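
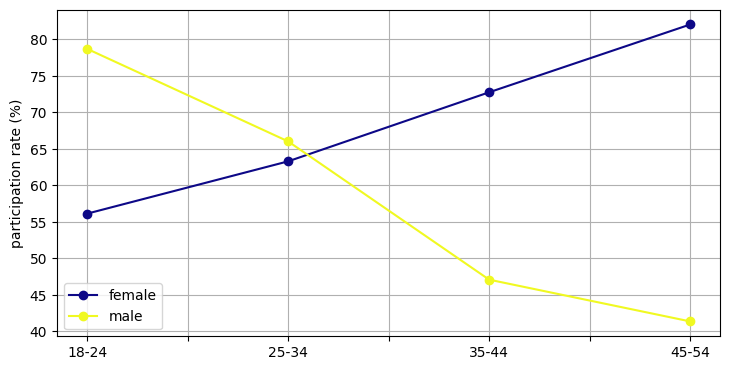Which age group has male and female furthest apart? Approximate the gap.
45-54: male ≈ 40, female ≈ 80 → gap ≈ 40. Next-largest (35-44) is only ≈ 30.

45-54, ≈ 40 %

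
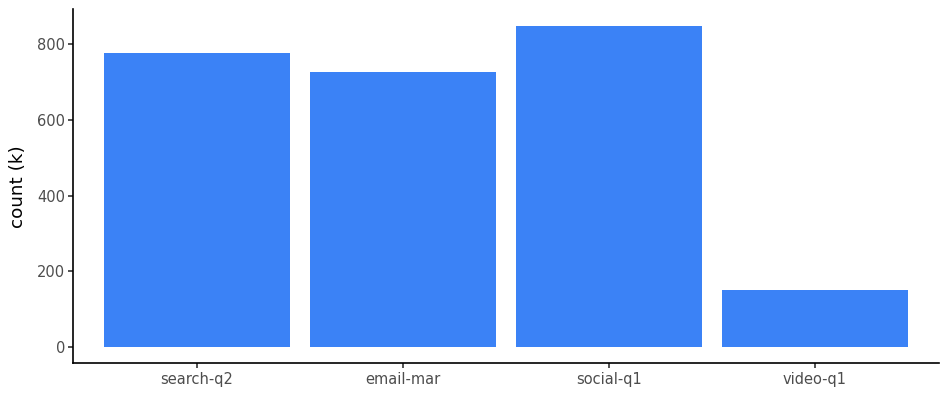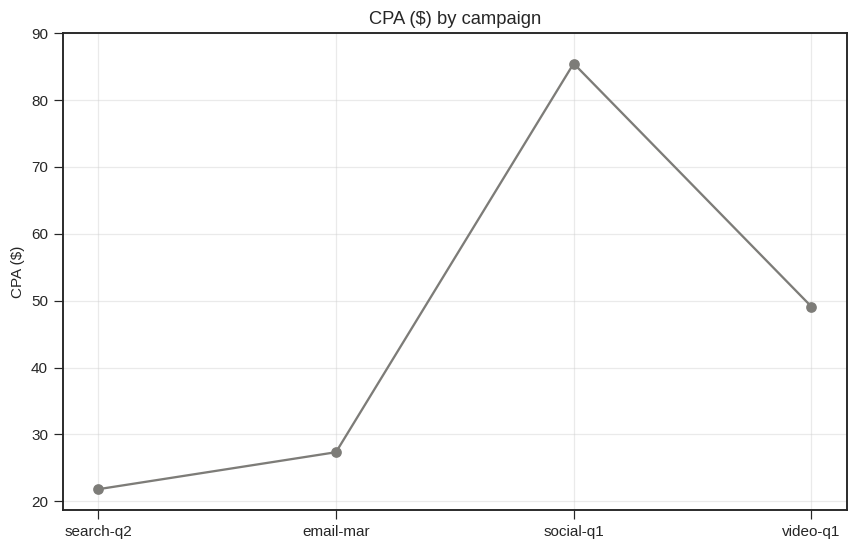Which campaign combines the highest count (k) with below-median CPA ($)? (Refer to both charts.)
search-q2

Chart 2 median CPA ($) ≈ 40; below-median campaigns: search-q2, email-mar. Among those, search-q2 has the highest count (k) (≈ 800).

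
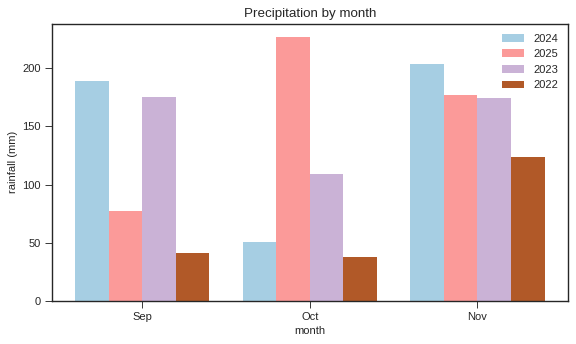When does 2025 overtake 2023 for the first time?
Oct

Sep: 2025 ≈ 80 vs 2023 ≈ 180 (not yet); Oct: 2025 ≈ 220 vs 2023 ≈ 100 (first crossover).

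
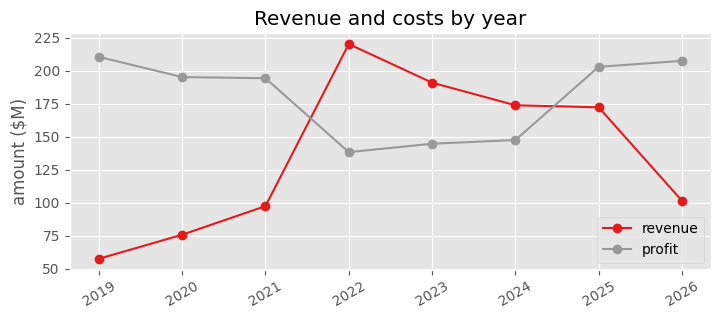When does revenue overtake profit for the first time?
2021: revenue ≈ 100 vs profit ≈ 200 (not yet); 2022: revenue ≈ 220 vs profit ≈ 140 (first crossover).

2022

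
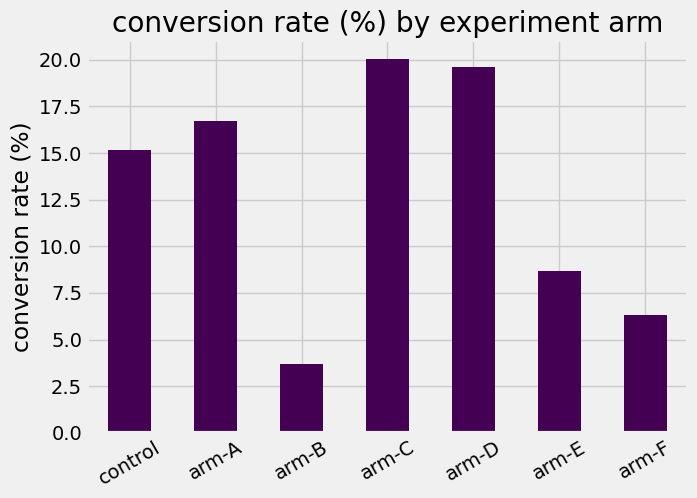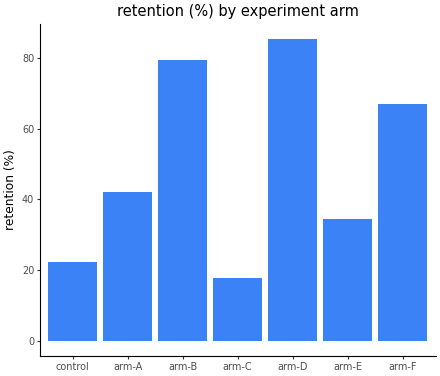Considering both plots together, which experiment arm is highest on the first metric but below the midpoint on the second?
Chart 2 median retention (%) ≈ 40; below-median experiment arms: control, arm-C, arm-E. Among those, arm-C has the highest conversion rate (%) (≈ 20).

arm-C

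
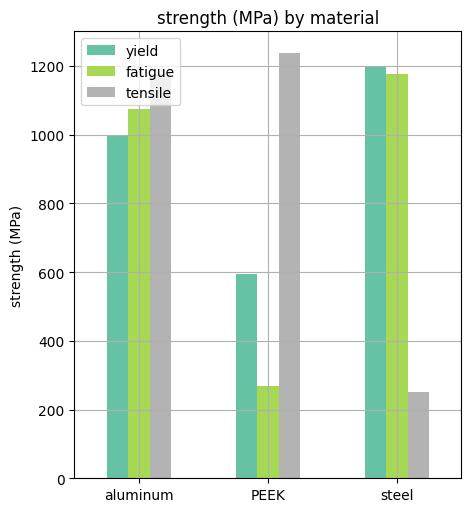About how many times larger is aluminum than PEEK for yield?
≈ 1.67×

aluminum ≈ 1000, PEEK ≈ 600; 1000/600 ≈ 1.67.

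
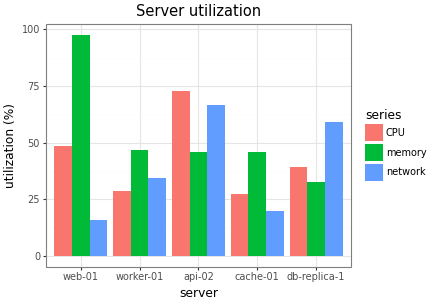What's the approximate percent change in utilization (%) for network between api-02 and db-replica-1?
api-02 ≈ 70, db-replica-1 ≈ 60; (60 − 70) / 70 ≈ -14.3%.

≈ -14.3%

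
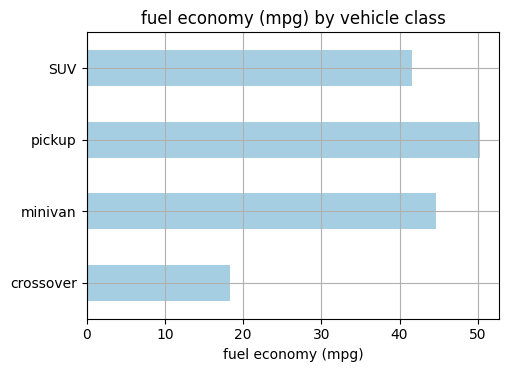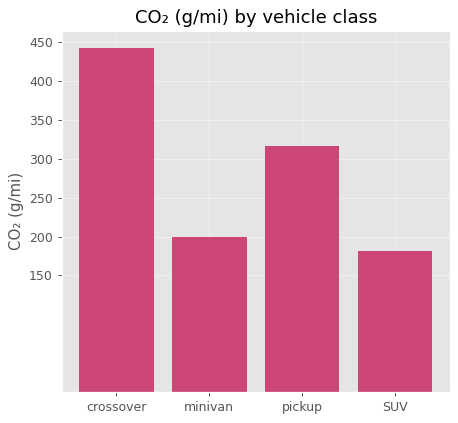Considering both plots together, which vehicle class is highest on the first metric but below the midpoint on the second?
minivan

Chart 2 median CO₂ (g/mi) ≈ 250; below-median vehicle classes: minivan, SUV. Among those, minivan has the highest fuel economy (mpg) (≈ 45).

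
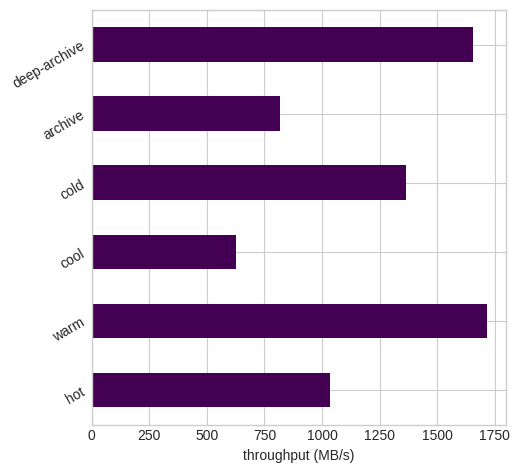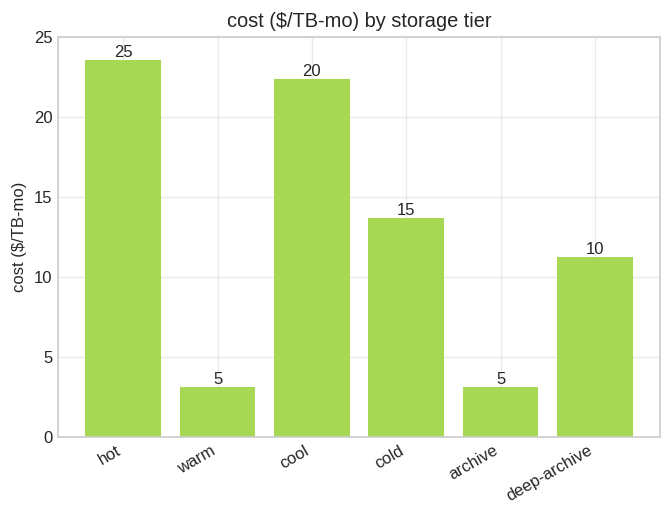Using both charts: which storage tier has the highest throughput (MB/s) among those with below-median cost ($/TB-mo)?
warm

Chart 2 median cost ($/TB-mo) ≈ 10; below-median storage tiers: warm, archive, deep-archive. Among those, warm has the highest throughput (MB/s) (≈ 1800).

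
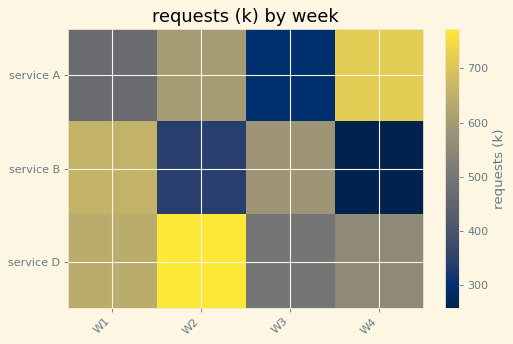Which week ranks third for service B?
W2

Top 4 for service B: W1 ≈ 650, W3 ≈ 600, W2 ≈ 350, W4 ≈ 250.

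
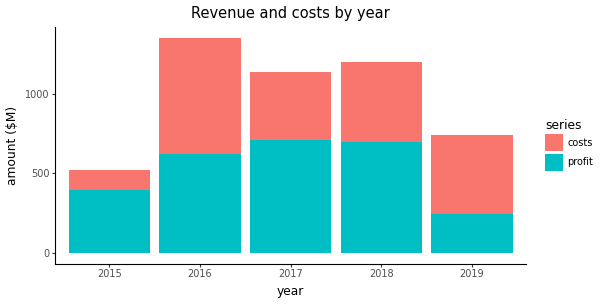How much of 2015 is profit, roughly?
≈ 400

profit top ≈ 400, bottom ≈ 0; segment ≈ 400.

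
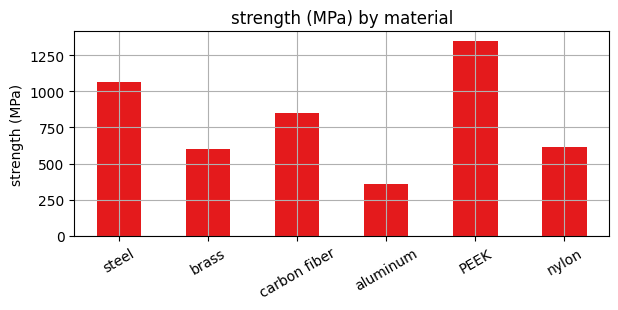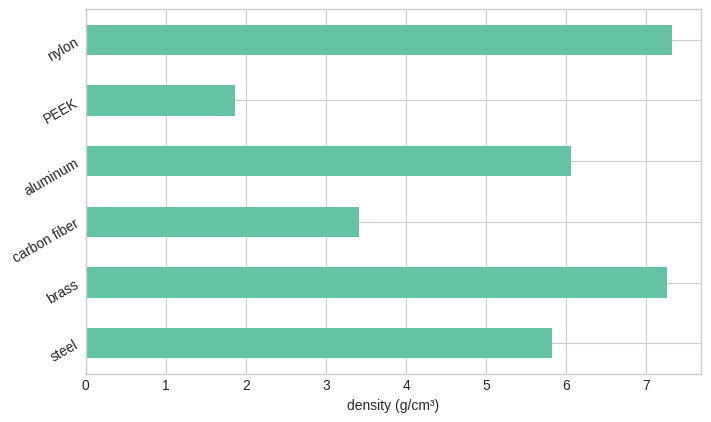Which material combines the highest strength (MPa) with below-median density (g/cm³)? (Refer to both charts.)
Chart 2 median density (g/cm³) ≈ 6; below-median materials: steel, carbon fiber, PEEK. Among those, PEEK has the highest strength (MPa) (≈ 1400).

PEEK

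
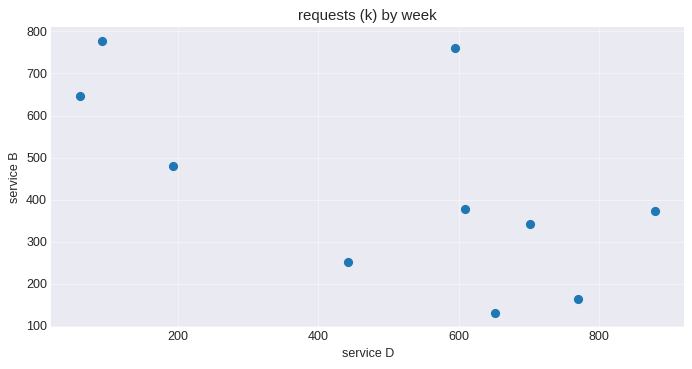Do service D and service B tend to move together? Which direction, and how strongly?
negative, moderate

Points are negatively correlated; moderate (|r| ≈ 0.6).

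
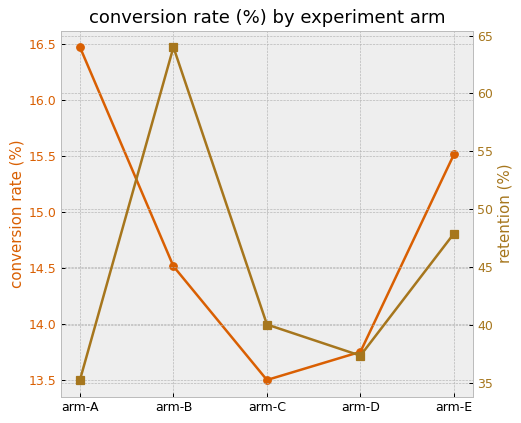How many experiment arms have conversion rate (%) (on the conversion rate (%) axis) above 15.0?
Above 15.0: arm-A, arm-E.

2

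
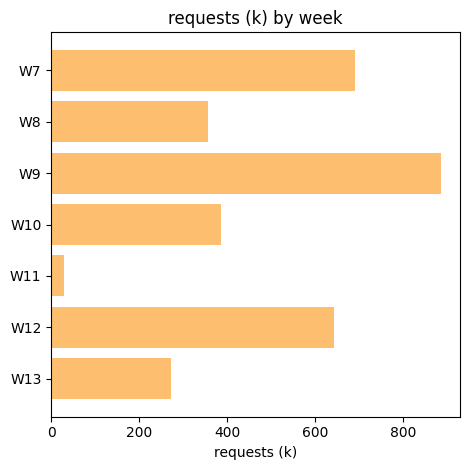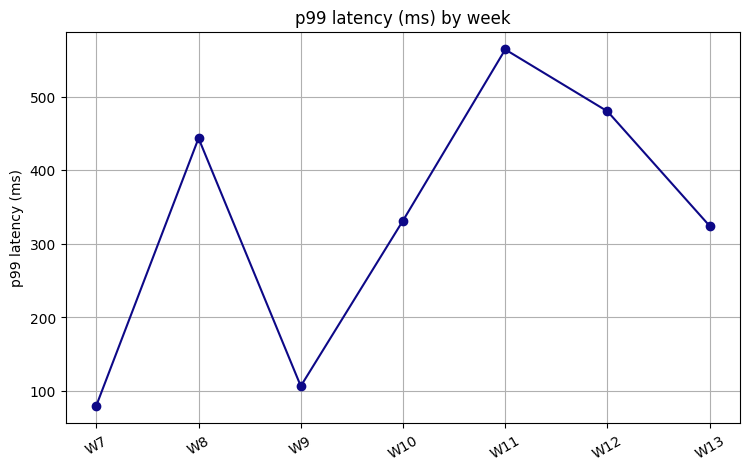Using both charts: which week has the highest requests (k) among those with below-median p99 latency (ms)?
W9

Chart 2 median p99 latency (ms) ≈ 300; below-median weeks: W7, W9, W13. Among those, W9 has the highest requests (k) (≈ 900).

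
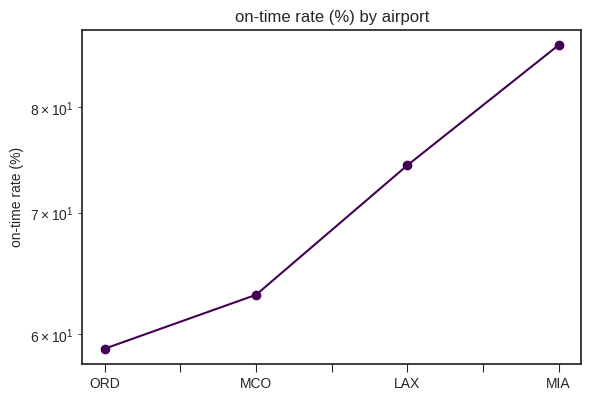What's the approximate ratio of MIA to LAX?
≈ 1.13×

MIA ≈ 85, LAX ≈ 75; 85/75 ≈ 1.13.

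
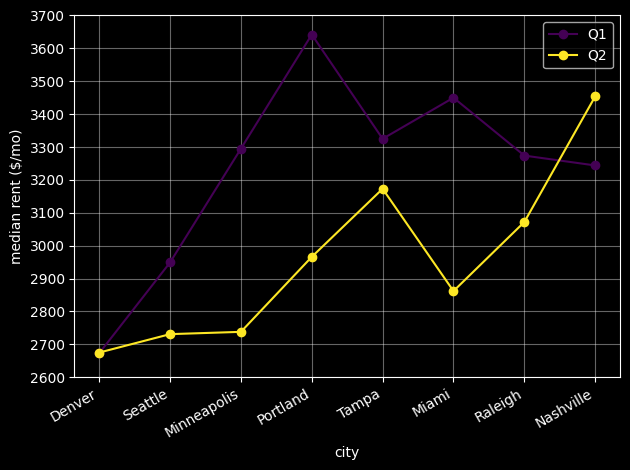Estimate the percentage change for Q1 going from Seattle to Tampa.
≈ +13.8%

Seattle ≈ 2900, Tampa ≈ 3300; (3300 − 2900) / 2900 ≈ +13.8%.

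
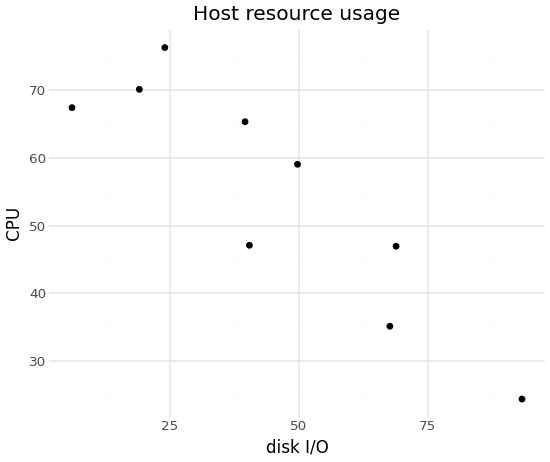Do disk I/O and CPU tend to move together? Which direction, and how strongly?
negative, strong

Points are negatively correlated; strong (|r| ≈ 0.9).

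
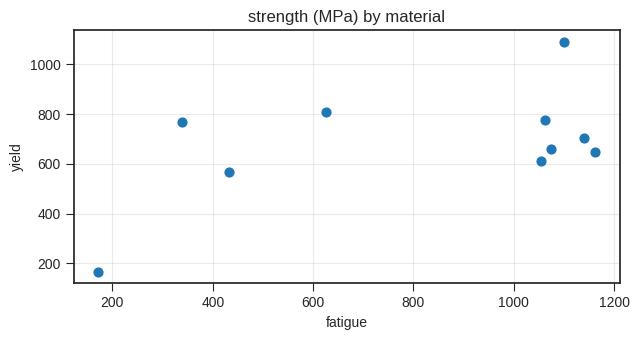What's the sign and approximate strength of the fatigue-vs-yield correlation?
positive, moderate

Points are positively correlated; moderate (|r| ≈ 0.5).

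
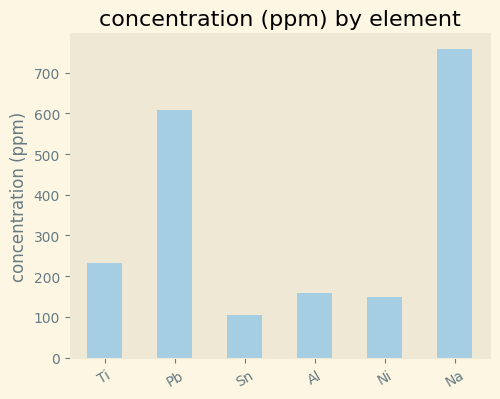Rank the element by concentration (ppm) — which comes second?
Pb

Top 3: Na ≈ 800, Pb ≈ 600, Ti ≈ 200.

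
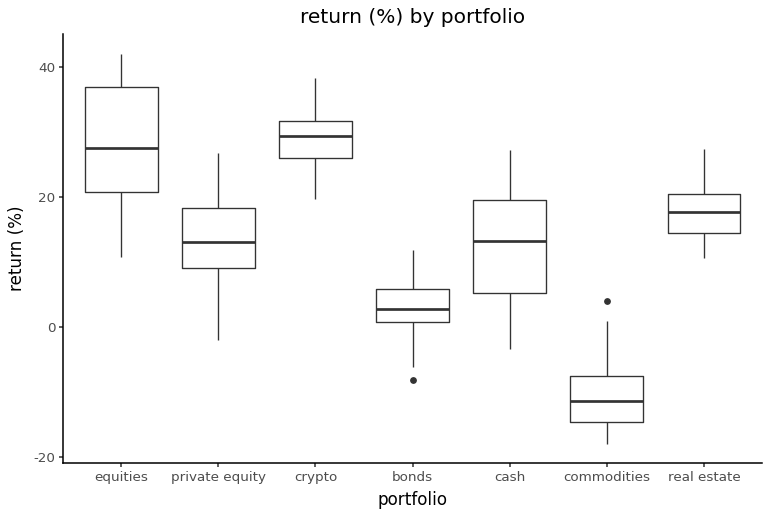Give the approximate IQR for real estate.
≈ 5

Q3 ≈ 20, Q1 ≈ 15; IQR ≈ 5.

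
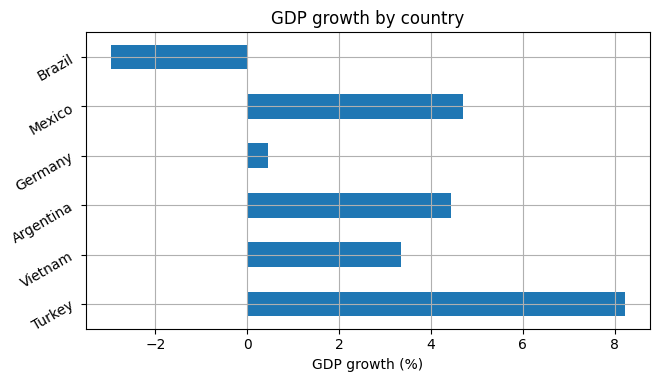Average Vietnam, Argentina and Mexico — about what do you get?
(3 + 4 + 5) / 3 ≈ 4.

≈ 4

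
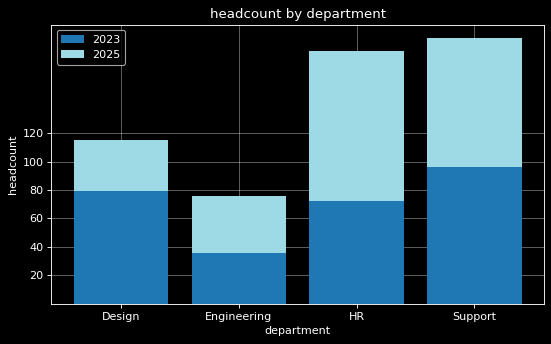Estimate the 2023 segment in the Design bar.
2023 top ≈ 80, bottom ≈ 0; segment ≈ 80.

≈ 80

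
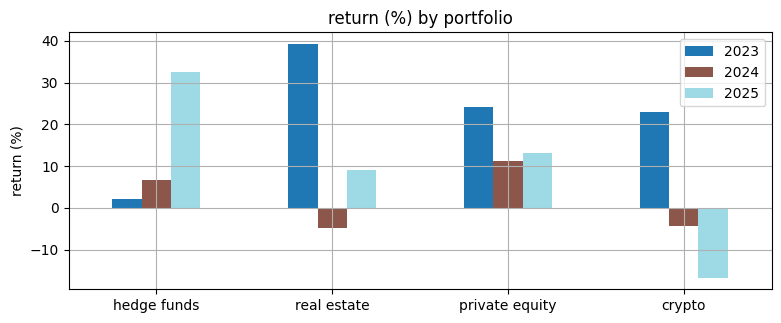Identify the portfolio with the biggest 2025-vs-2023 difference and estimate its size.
crypto, ≈ 40 %

crypto: 2025 ≈ -15, 2023 ≈ 25 → gap ≈ 40. Next-largest (hedge funds) is only ≈ 35.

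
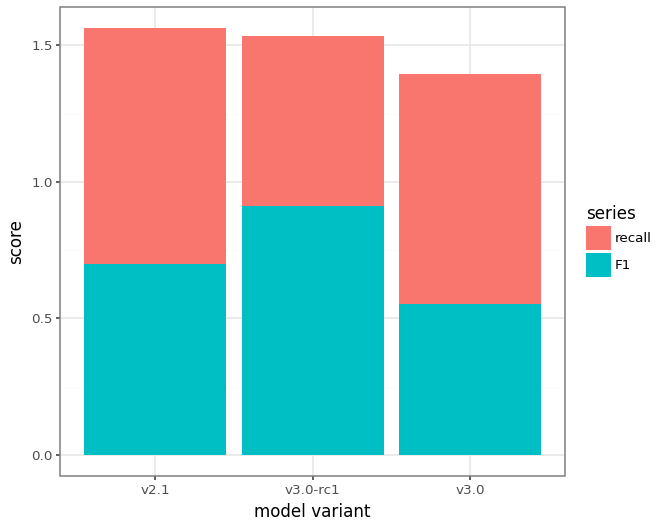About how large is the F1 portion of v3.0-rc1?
F1 top ≈ 1.0, bottom ≈ 0.0; segment ≈ 1.0.

≈ 1.0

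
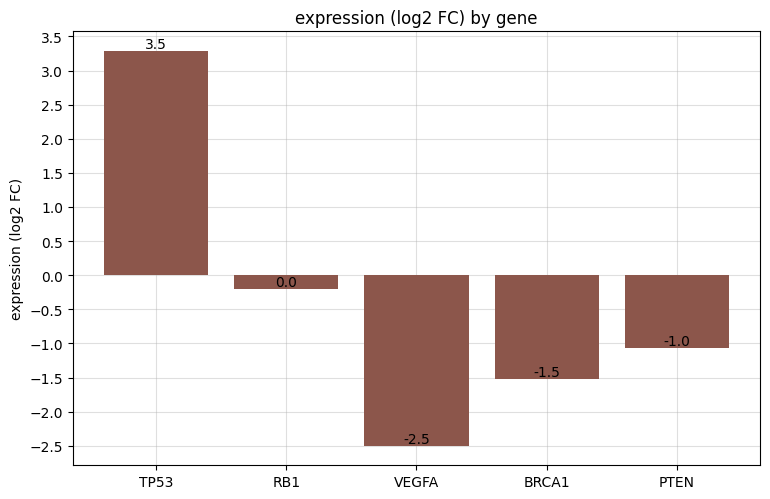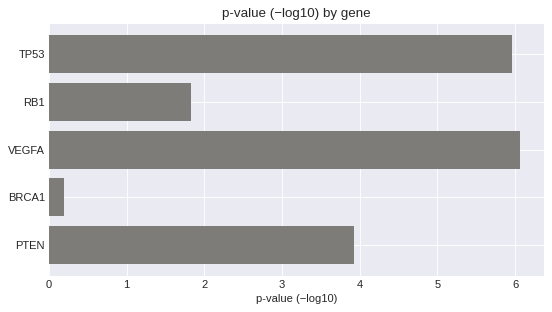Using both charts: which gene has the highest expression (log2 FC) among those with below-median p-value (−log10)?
RB1

Chart 2 median p-value (−log10) ≈ 4; below-median genes: RB1, BRCA1. Among those, RB1 has the highest expression (log2 FC) (≈ 0).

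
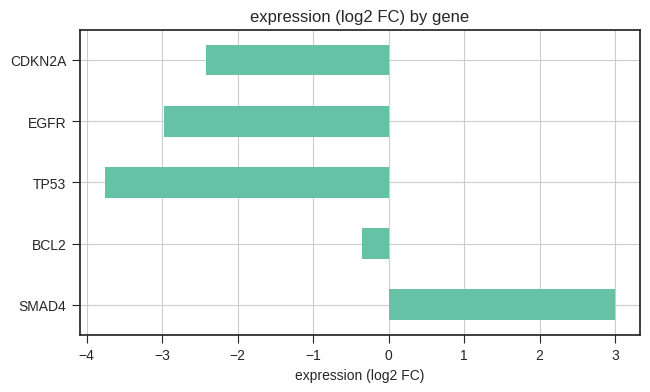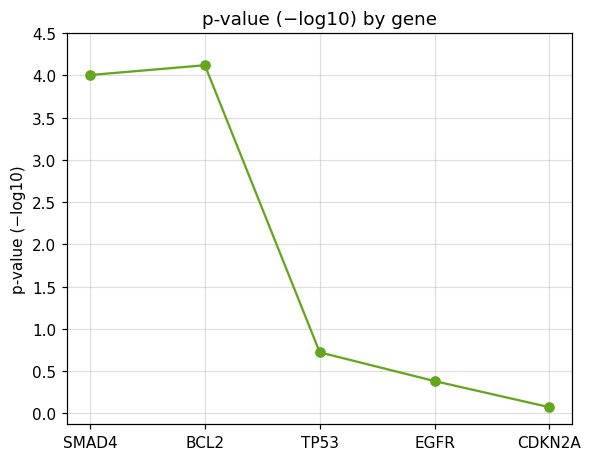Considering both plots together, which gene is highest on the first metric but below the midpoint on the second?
CDKN2A

Chart 2 median p-value (−log10) ≈ 0.5; below-median genes: EGFR, CDKN2A. Among those, CDKN2A has the highest expression (log2 FC) (≈ -2.5).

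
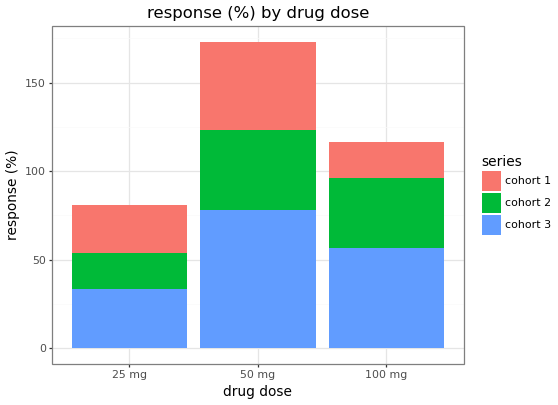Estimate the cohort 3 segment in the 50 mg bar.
cohort 3 top ≈ 80, bottom ≈ 0; segment ≈ 80.

≈ 80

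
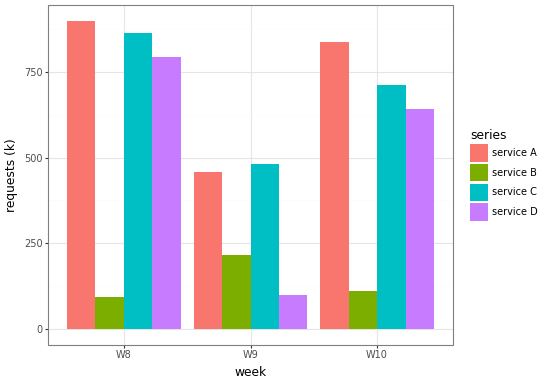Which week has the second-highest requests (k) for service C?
Top 3 for service C: W8 ≈ 900, W10 ≈ 700, W9 ≈ 500.

W10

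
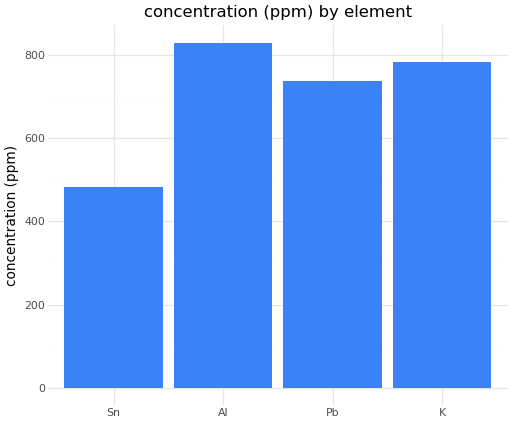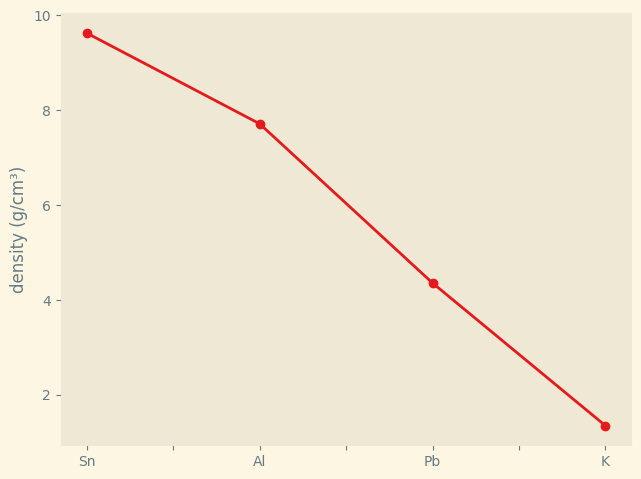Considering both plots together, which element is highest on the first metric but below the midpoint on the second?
Chart 2 median density (g/cm³) ≈ 6; below-median elements: Pb, K. Among those, K has the highest concentration (ppm) (≈ 800).

K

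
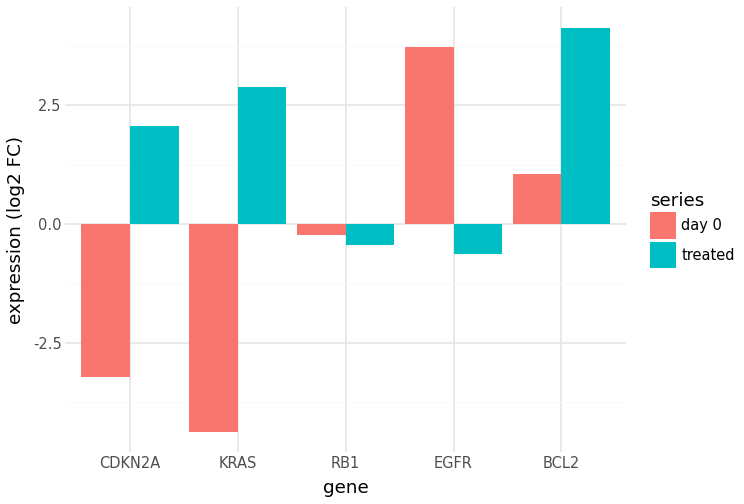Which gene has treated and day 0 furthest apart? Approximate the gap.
KRAS: treated ≈ 3, day 0 ≈ -4 → gap ≈ 7. Next-largest (CDKN2A) is only ≈ 5.

KRAS, ≈ 7 log2 FC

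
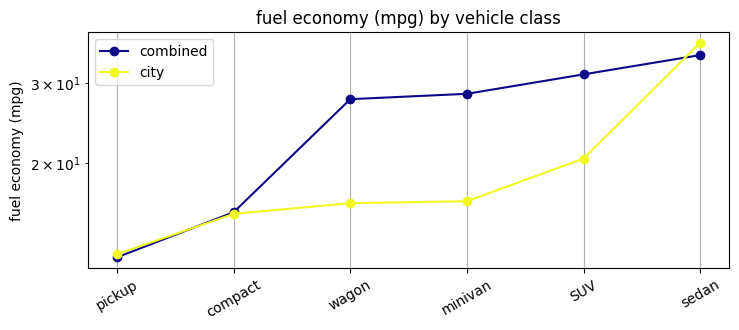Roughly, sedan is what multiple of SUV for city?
≈ 1.75×

sedan ≈ 35, SUV ≈ 20; 35/20 ≈ 1.75.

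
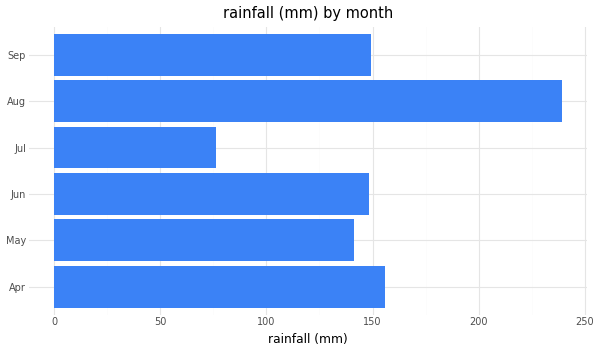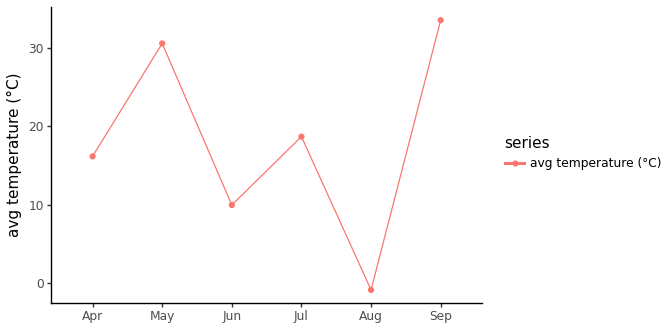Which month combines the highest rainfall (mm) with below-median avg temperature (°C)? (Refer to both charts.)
Chart 2 median avg temperature (°C) ≈ 15; below-median months: Apr, Jun, Aug. Among those, Aug has the highest rainfall (mm) (≈ 250).

Aug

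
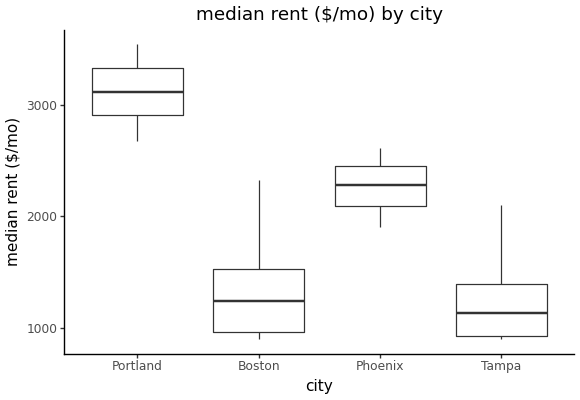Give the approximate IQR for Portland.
Q3 ≈ 3400, Q1 ≈ 3000; IQR ≈ 400.

≈ 400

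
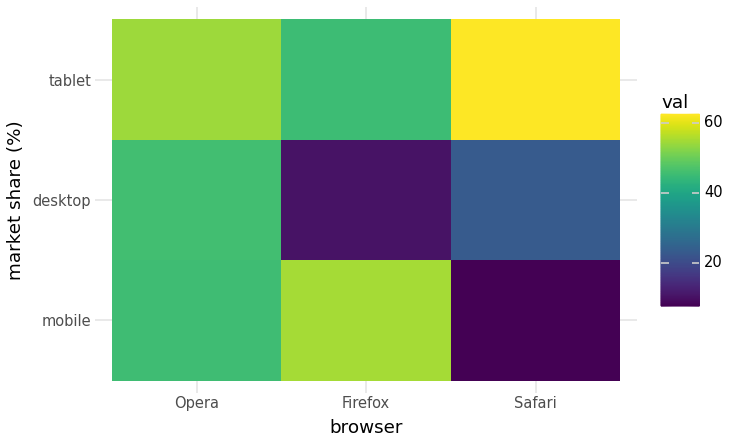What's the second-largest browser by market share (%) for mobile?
Opera

Top 3 for mobile: Firefox ≈ 55, Opera ≈ 45, Safari ≈ 5.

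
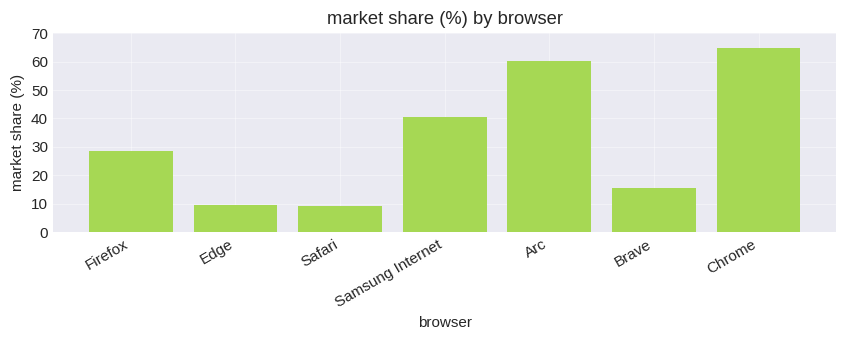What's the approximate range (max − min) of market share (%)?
Max Chrome ≈ 60, min Safari ≈ 10; range ≈ 50.

≈ 50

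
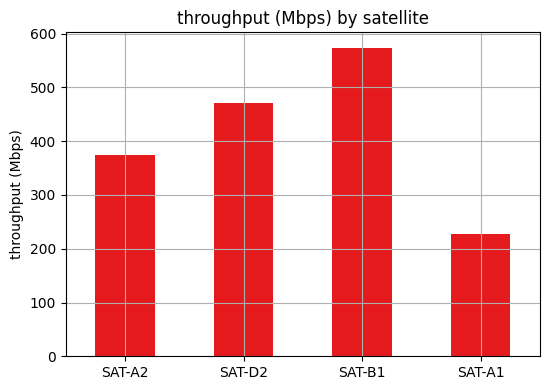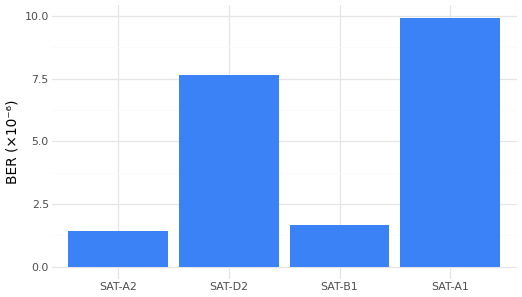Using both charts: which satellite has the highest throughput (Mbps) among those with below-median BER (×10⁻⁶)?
Chart 2 median BER (×10⁻⁶) ≈ 5; below-median satellites: SAT-A2, SAT-B1. Among those, SAT-B1 has the highest throughput (Mbps) (≈ 600).

SAT-B1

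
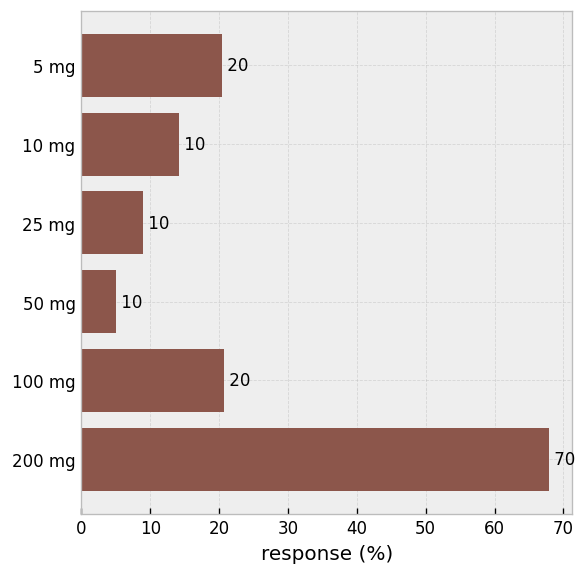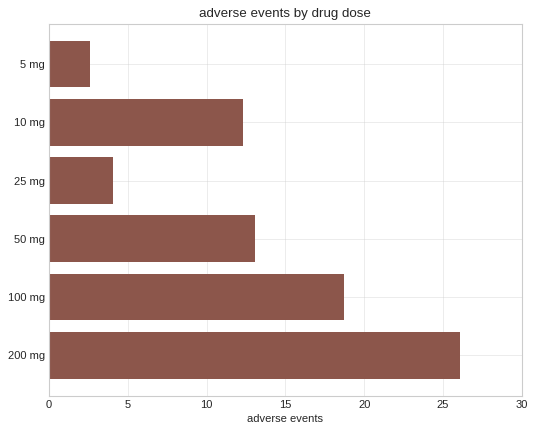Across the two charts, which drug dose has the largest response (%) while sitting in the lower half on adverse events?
Chart 2 median adverse events ≈ 15; below-median drug doses: 5 mg, 10 mg, 25 mg. Among those, 5 mg has the highest response (%) (≈ 20).

5 mg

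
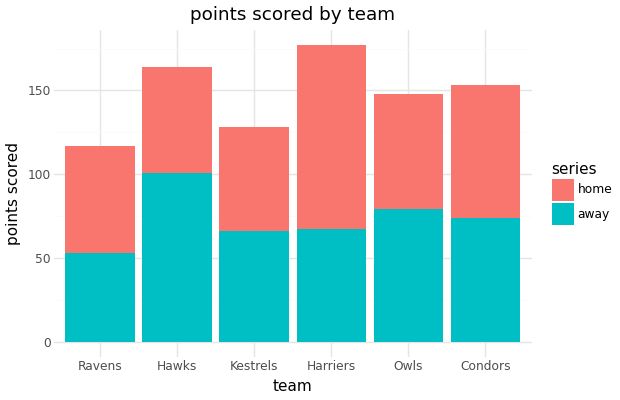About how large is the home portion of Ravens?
≈ 60

home top ≈ 120, bottom ≈ 60; segment ≈ 60.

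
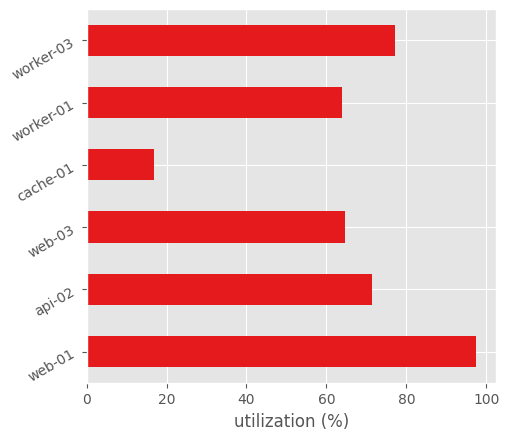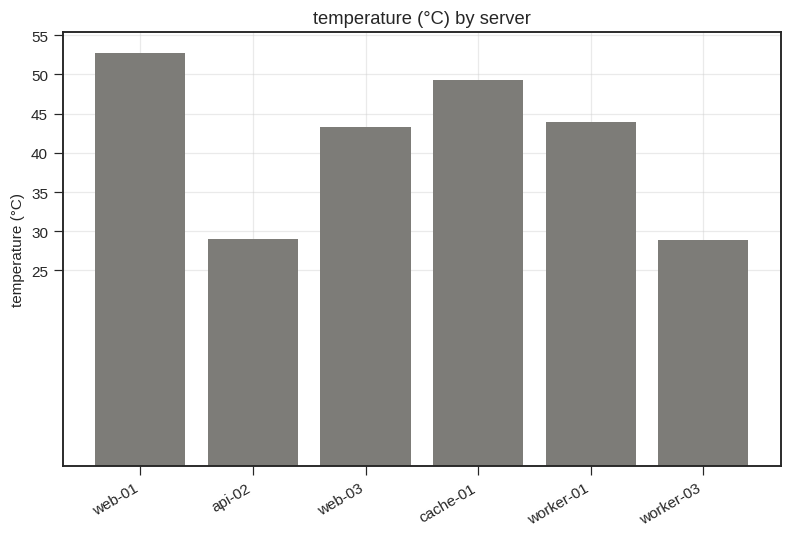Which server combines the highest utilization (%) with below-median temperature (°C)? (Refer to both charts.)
Chart 2 median temperature (°C) ≈ 45; below-median servers: api-02, web-03, worker-03. Among those, worker-03 has the highest utilization (%) (≈ 80).

worker-03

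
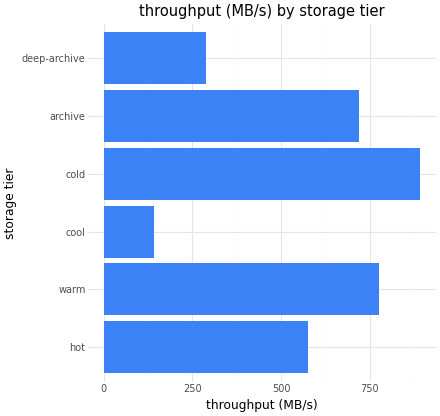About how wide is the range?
≈ 800

Max cold ≈ 900, min cool ≈ 100; range ≈ 800.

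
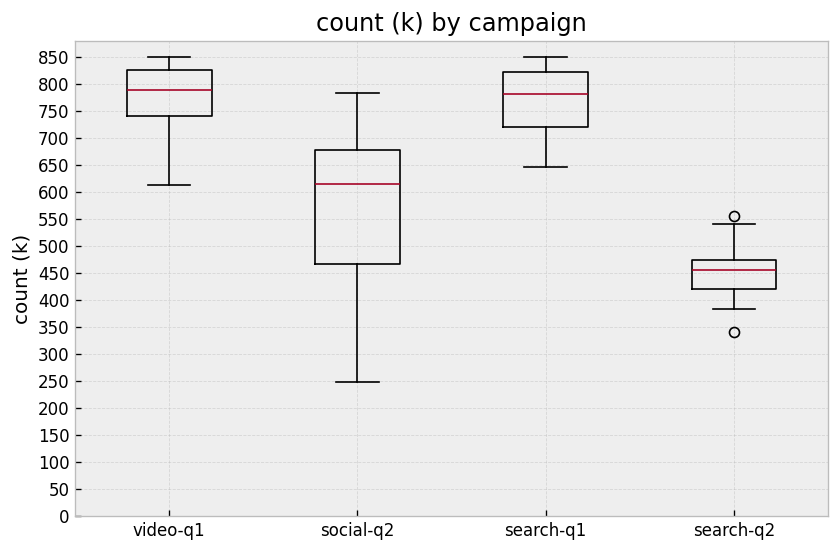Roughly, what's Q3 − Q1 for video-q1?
≈ 100

Q3 ≈ 850, Q1 ≈ 750; IQR ≈ 100.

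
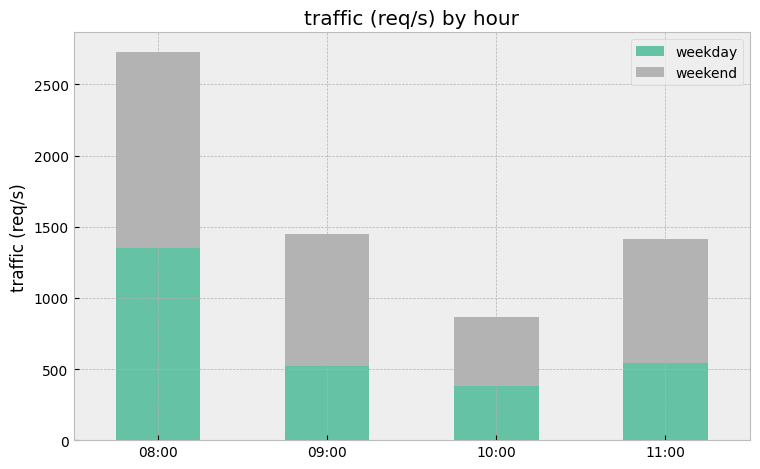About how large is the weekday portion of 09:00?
≈ 500

weekday top ≈ 500, bottom ≈ 0; segment ≈ 500.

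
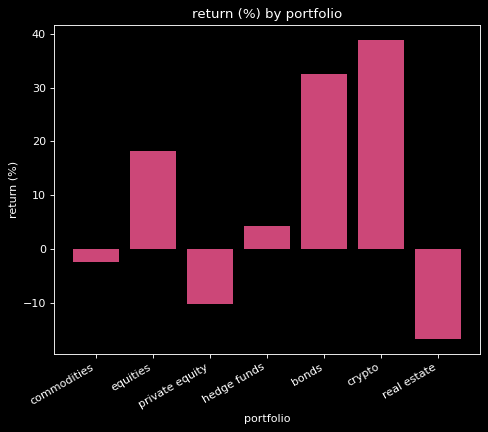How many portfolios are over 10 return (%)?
Above 10: equities, bonds, crypto.

3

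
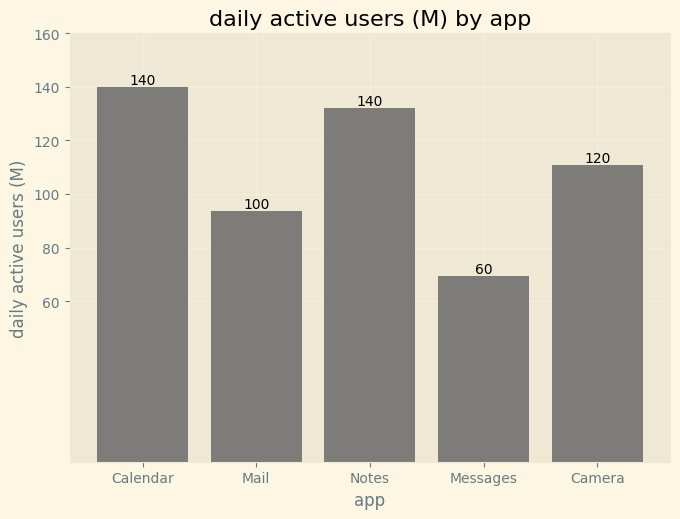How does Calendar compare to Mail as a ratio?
≈ 1.4×

Calendar ≈ 140, Mail ≈ 100; 140/100 ≈ 1.4.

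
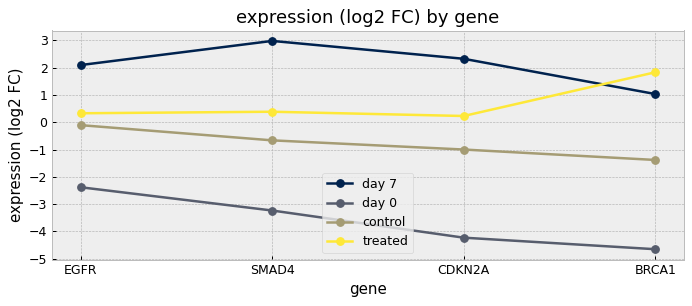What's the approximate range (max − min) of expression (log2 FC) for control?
≈ 1

Max EGFR ≈ 0, min BRCA1 ≈ -1; range ≈ 1.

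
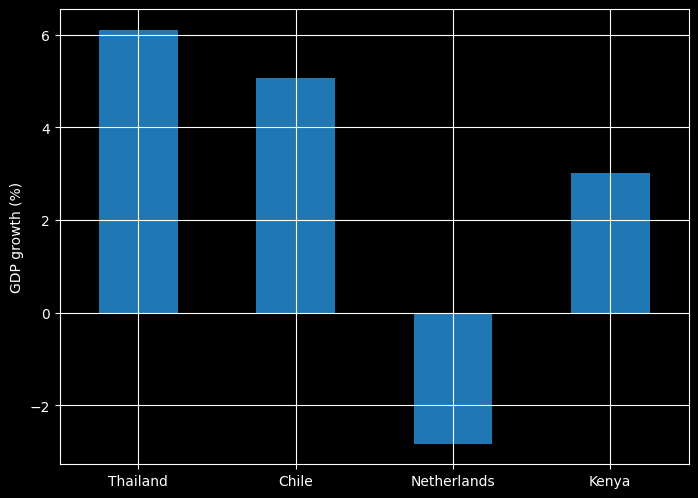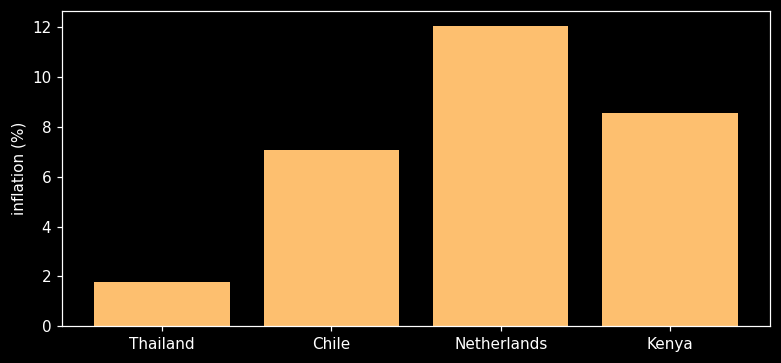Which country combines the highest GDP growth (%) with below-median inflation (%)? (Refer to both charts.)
Chart 2 median inflation (%) ≈ 8; below-median countries: Thailand, Chile. Among those, Thailand has the highest GDP growth (%) (≈ 6).

Thailand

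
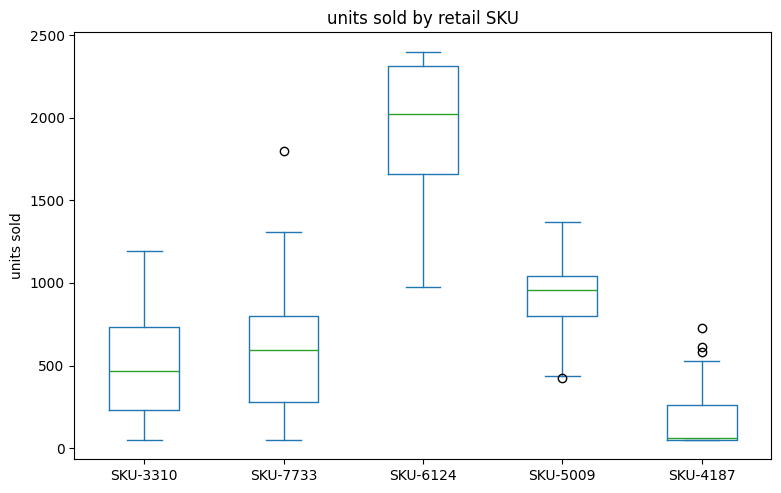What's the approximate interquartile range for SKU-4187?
Q3 ≈ 200, Q1 ≈ 0; IQR ≈ 200.

≈ 200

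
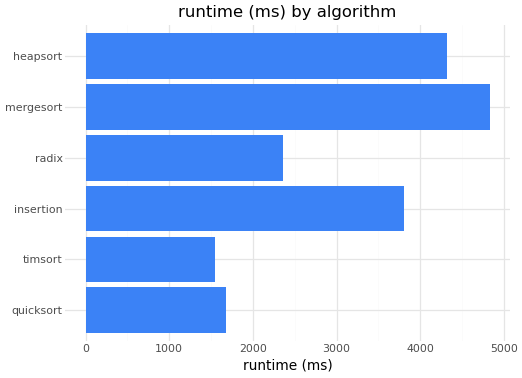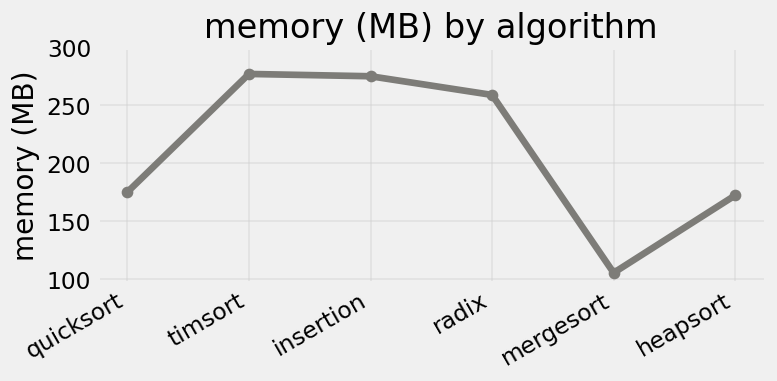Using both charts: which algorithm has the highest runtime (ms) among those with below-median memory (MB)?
mergesort

Chart 2 median memory (MB) ≈ 200; below-median algorithms: quicksort, mergesort, heapsort. Among those, mergesort has the highest runtime (ms) (≈ 5000).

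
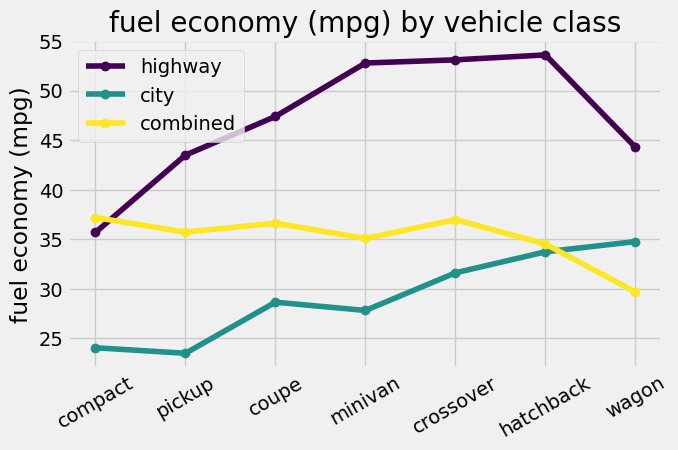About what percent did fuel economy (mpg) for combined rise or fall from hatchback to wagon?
≈ -14.3%

hatchback ≈ 35, wagon ≈ 30; (30 − 35) / 35 ≈ -14.3%.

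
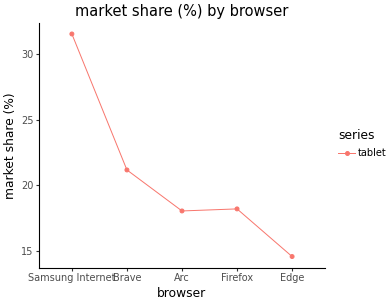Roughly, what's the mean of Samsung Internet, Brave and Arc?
(32 + 22 + 18) / 3 ≈ 24.

≈ 24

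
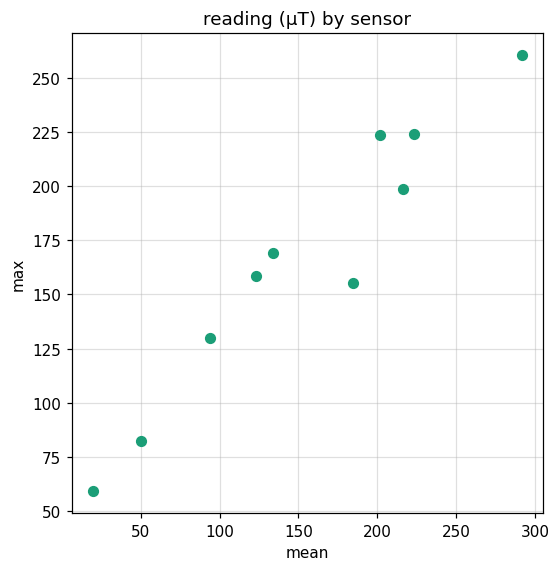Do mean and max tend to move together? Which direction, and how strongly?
positive, strong

Points are positively correlated; strong (|r| ≈ 1.0).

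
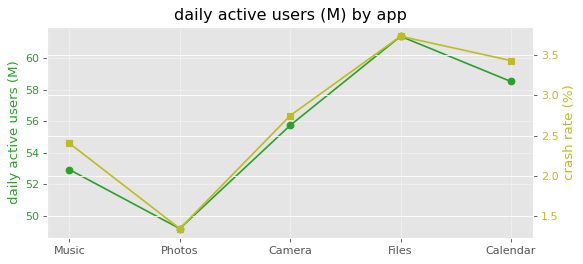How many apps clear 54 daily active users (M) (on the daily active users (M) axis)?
Above 54: Camera, Files, Calendar.

3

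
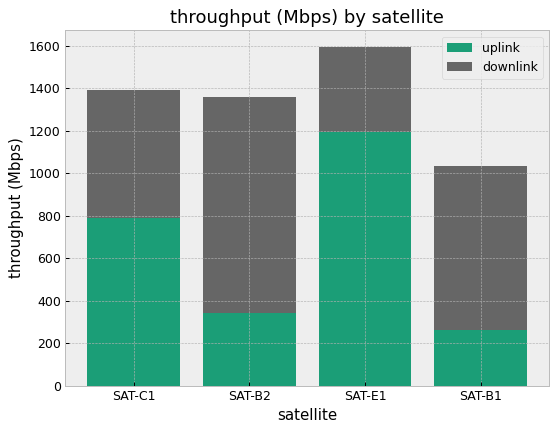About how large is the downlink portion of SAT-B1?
≈ 800

downlink top ≈ 1000, bottom ≈ 200; segment ≈ 800.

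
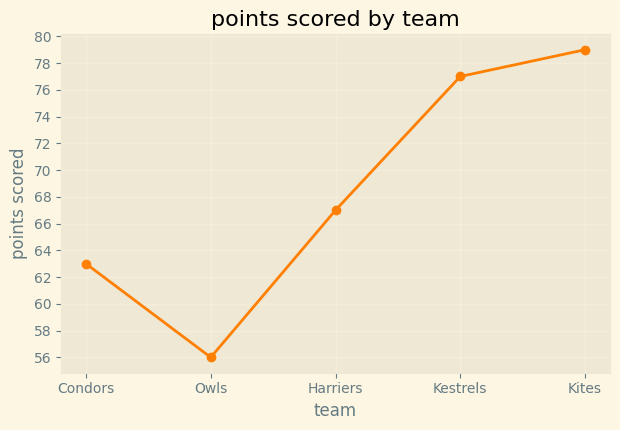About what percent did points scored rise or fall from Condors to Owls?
≈ -12.5%

Condors ≈ 64, Owls ≈ 56; (56 − 64) / 64 ≈ -12.5%.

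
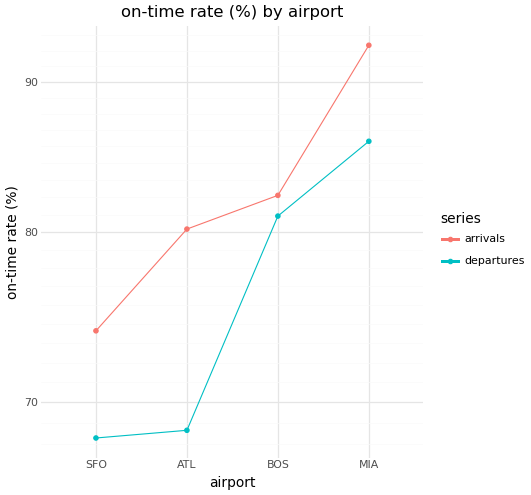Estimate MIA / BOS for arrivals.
MIA ≈ 95, BOS ≈ 80; 95/80 ≈ 1.19.

≈ 1.19×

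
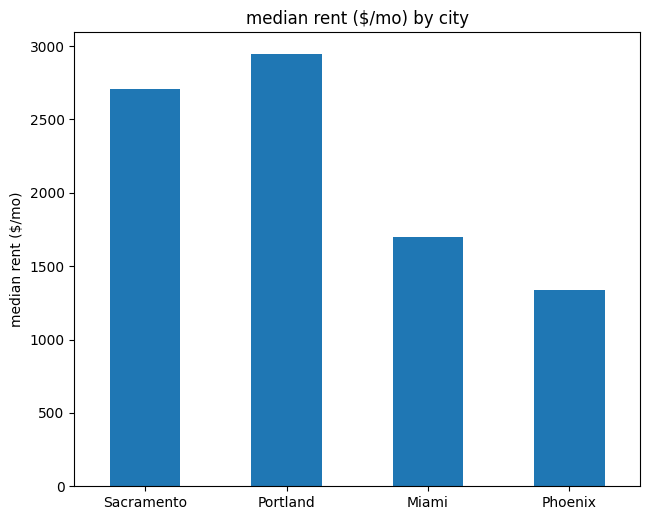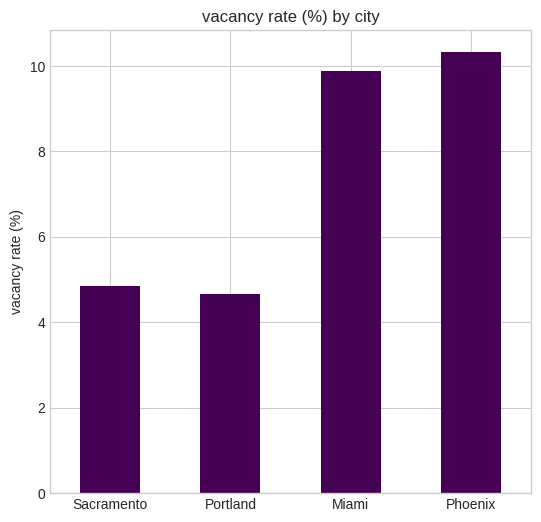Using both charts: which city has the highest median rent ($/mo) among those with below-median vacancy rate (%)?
Portland

Chart 2 median vacancy rate (%) ≈ 7; below-median cities: Sacramento, Portland. Among those, Portland has the highest median rent ($/mo) (≈ 3000).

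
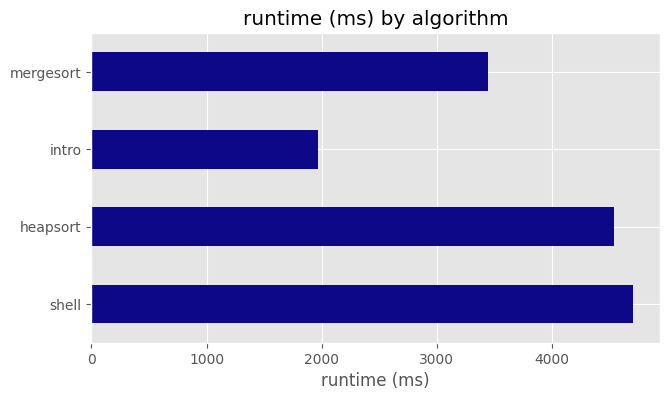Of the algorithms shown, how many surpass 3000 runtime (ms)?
Above 3000: shell, heapsort, mergesort.

3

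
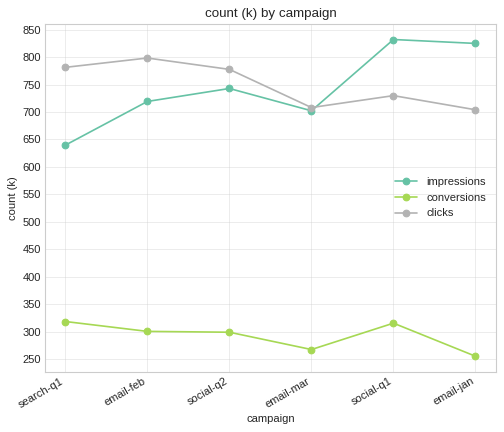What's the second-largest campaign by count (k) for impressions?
Top 3 for impressions: social-q1 ≈ 850, email-jan ≈ 800, social-q2 ≈ 750.

email-jan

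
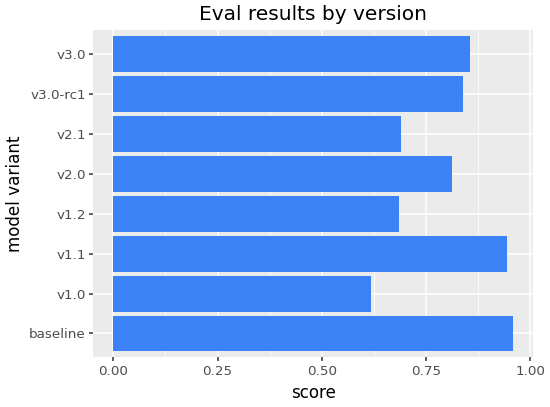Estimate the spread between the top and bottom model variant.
≈ 0.4

Max baseline ≈ 1.0, min v1.0 ≈ 0.6; range ≈ 0.4.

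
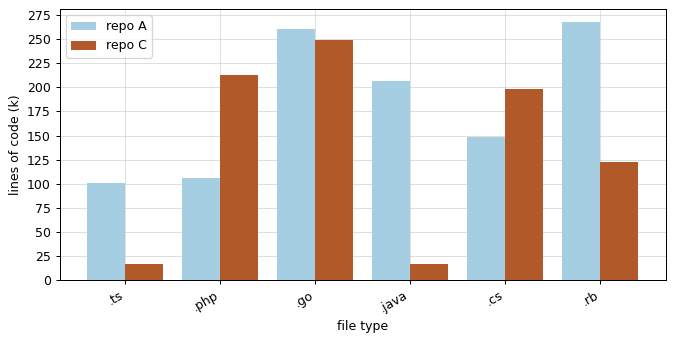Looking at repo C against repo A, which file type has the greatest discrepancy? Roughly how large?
.java, ≈ 175 k

.java: repo C ≈ 25, repo A ≈ 200 → gap ≈ 175. Next-largest (.rb) is only ≈ 150.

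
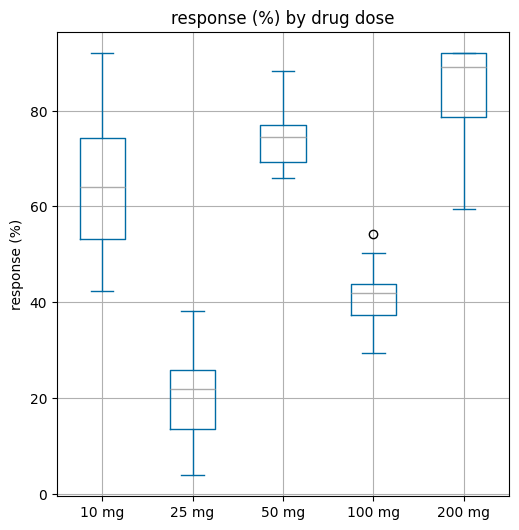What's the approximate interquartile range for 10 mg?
≈ 20

Q3 ≈ 70, Q1 ≈ 50; IQR ≈ 20.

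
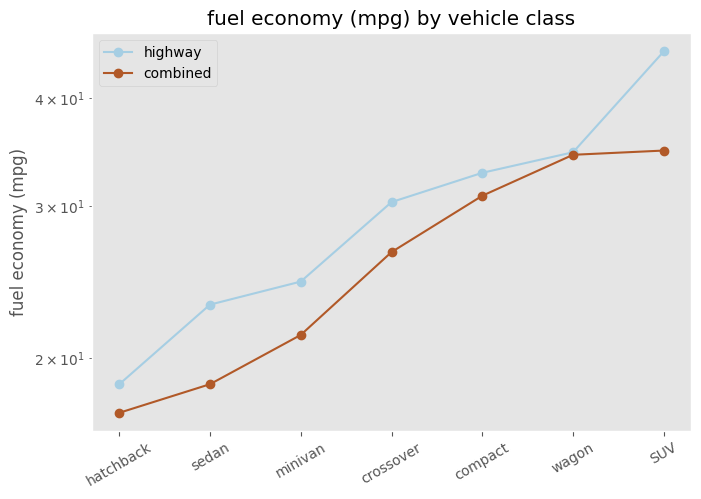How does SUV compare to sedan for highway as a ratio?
≈ 1.8×

SUV ≈ 45, sedan ≈ 25; 45/25 ≈ 1.8.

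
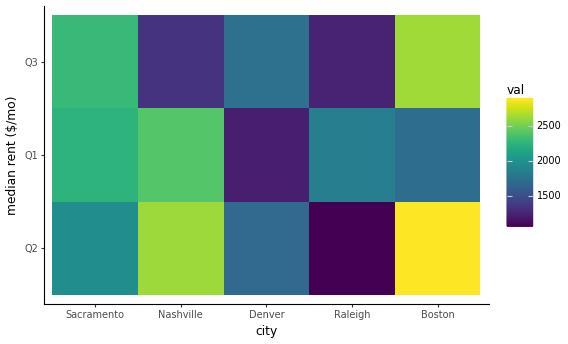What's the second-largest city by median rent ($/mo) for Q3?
Top 3 for Q3: Boston ≈ 2600, Sacramento ≈ 2400, Denver ≈ 1800.

Sacramento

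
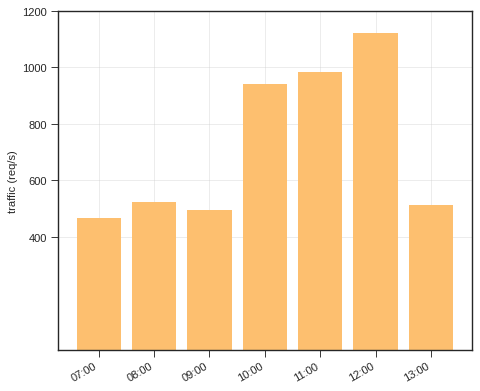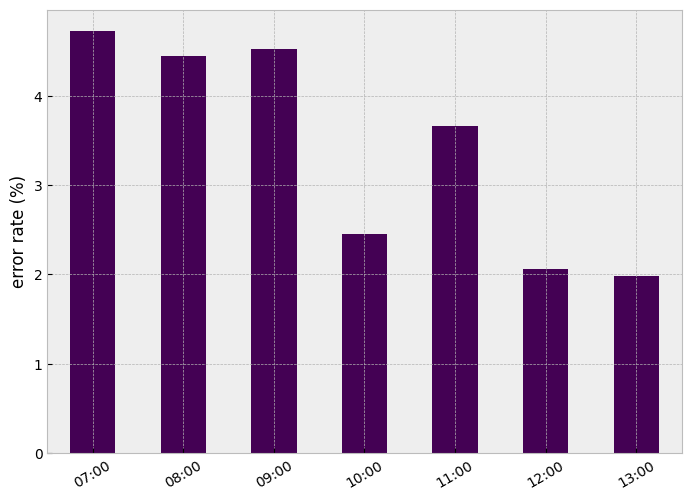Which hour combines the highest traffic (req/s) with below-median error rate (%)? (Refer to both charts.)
12:00

Chart 2 median error rate (%) ≈ 3.5; below-median hours: 10:00, 12:00, 13:00. Among those, 12:00 has the highest traffic (req/s) (≈ 1200).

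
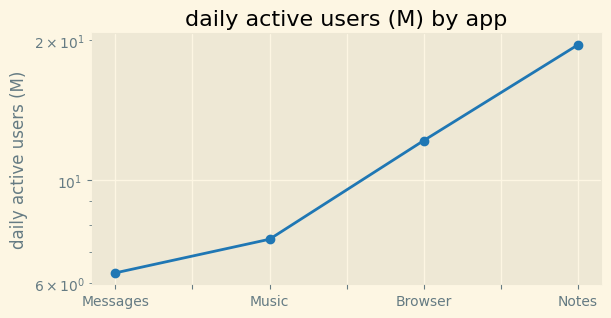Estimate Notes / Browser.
≈ 1.67×

Notes ≈ 20, Browser ≈ 12; 20/12 ≈ 1.67.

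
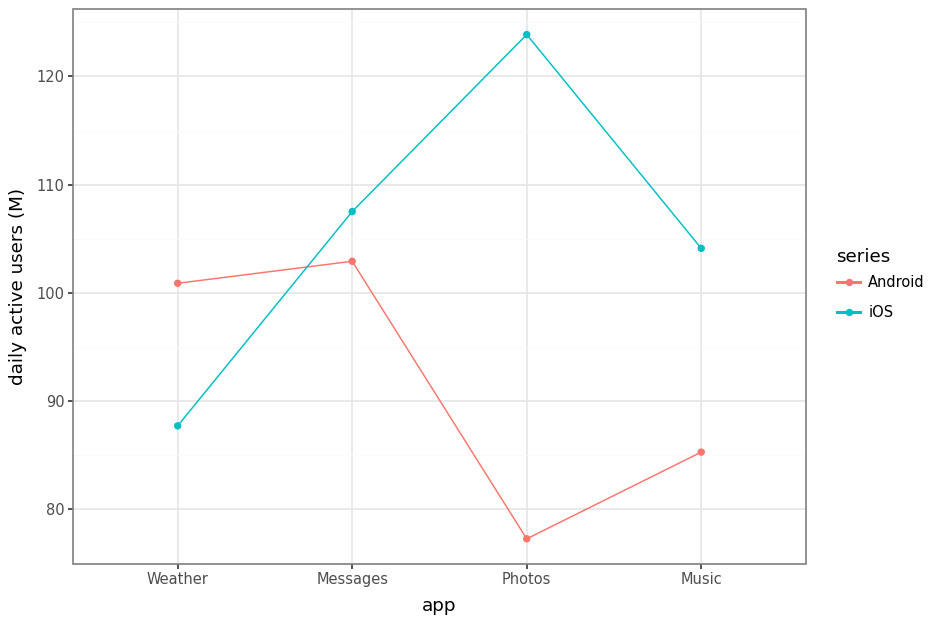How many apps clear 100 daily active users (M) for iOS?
Above 100: Messages, Photos, Music.

3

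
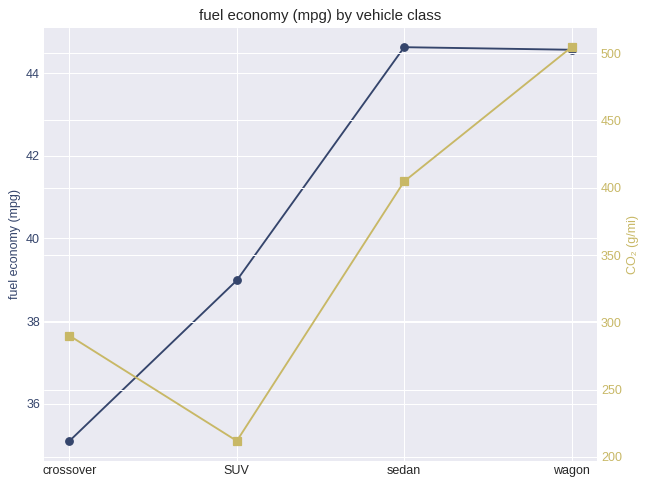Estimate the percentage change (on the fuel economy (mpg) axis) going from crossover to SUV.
crossover ≈ 35, SUV ≈ 39; (39 − 35) / 35 ≈ +11.4%.

≈ +11.4%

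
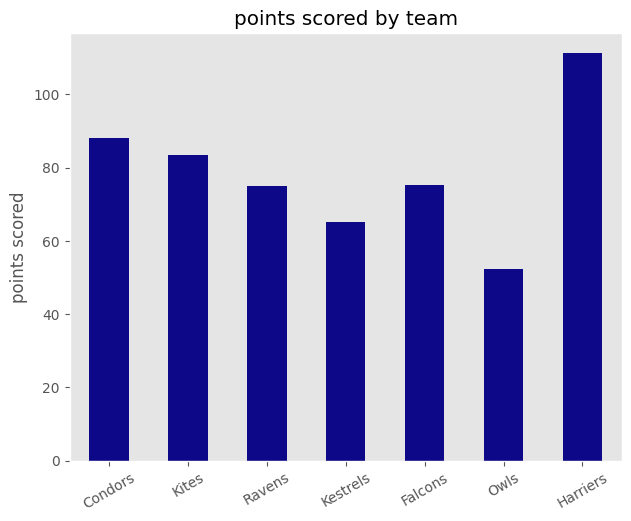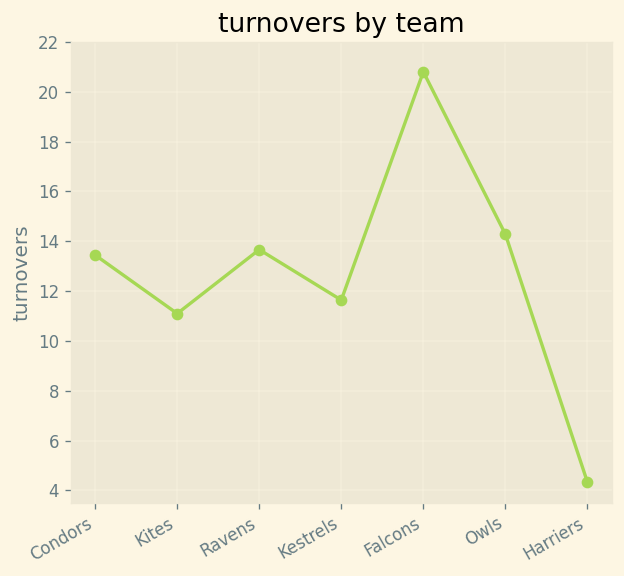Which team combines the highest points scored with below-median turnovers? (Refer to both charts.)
Harriers

Chart 2 median turnovers ≈ 14; below-median teams: Kites, Kestrels, Harriers. Among those, Harriers has the highest points scored (≈ 120).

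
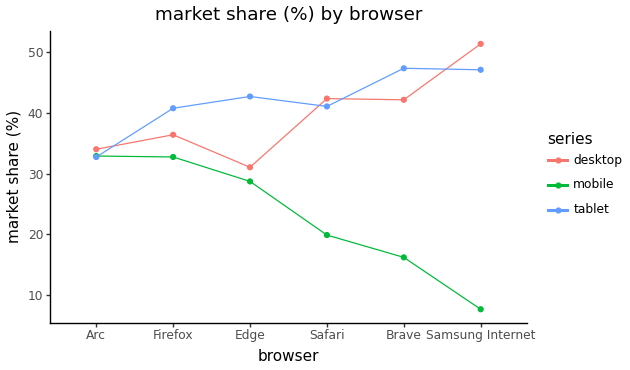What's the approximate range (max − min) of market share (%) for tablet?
Max Brave ≈ 45, min Arc ≈ 35; range ≈ 10.

≈ 10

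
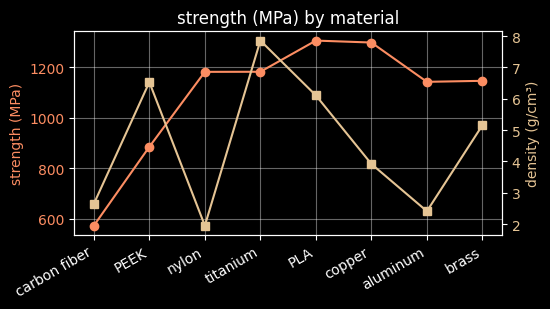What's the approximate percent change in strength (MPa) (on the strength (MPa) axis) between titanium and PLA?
titanium ≈ 1200, PLA ≈ 1300; (1300 − 1200) / 1200 ≈ +8.3%.

≈ +8.3%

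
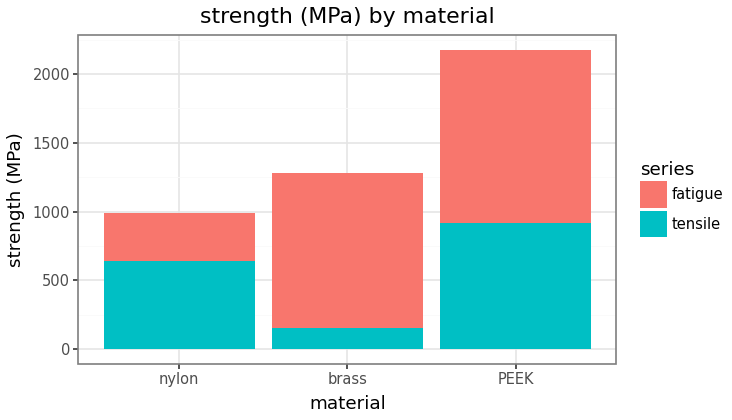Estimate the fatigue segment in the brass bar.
≈ 1000

fatigue top ≈ 1200, bottom ≈ 200; segment ≈ 1000.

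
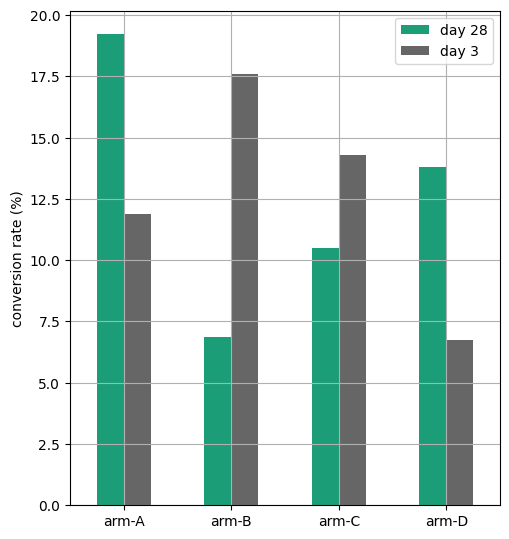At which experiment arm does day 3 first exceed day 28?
arm-A: day 3 ≈ 12 vs day 28 ≈ 20 (not yet); arm-B: day 3 ≈ 18 vs day 28 ≈ 6 (first crossover).

arm-B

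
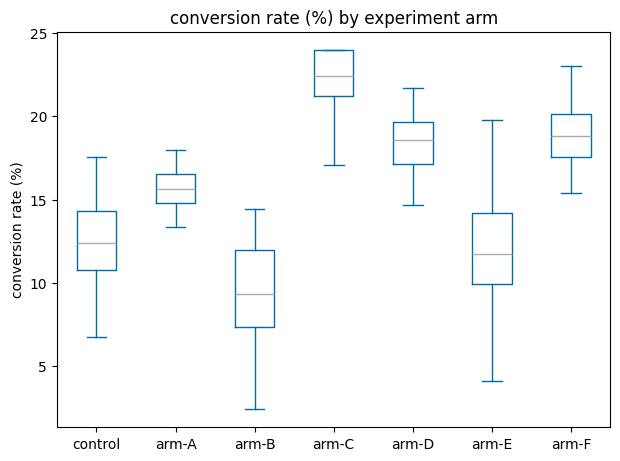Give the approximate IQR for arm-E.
Q3 ≈ 14, Q1 ≈ 10; IQR ≈ 4.

≈ 4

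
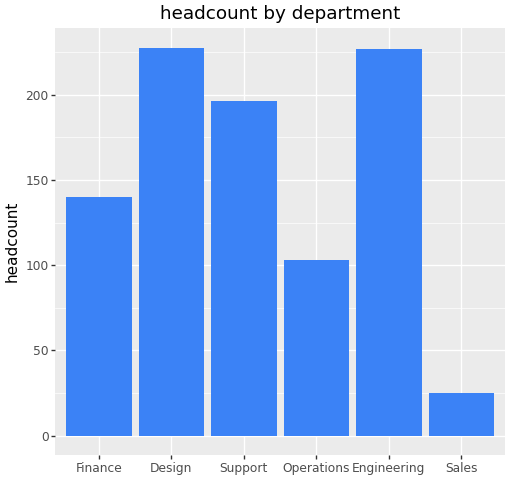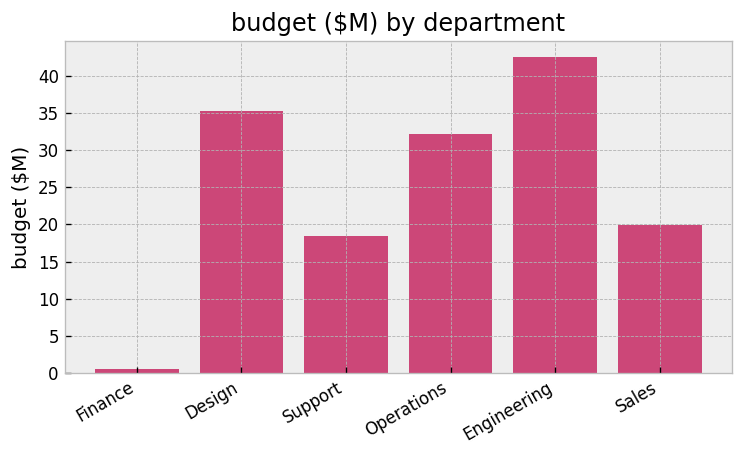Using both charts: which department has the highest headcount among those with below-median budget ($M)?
Chart 2 median budget ($M) ≈ 25; below-median departments: Finance, Support, Sales. Among those, Support has the highest headcount (≈ 200).

Support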